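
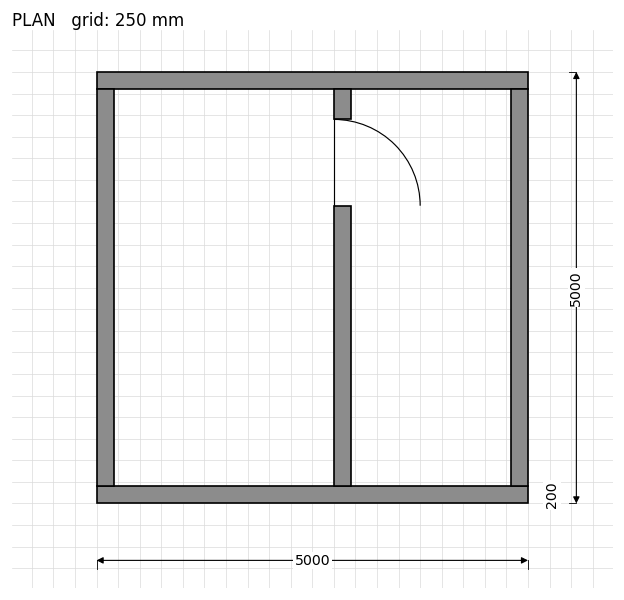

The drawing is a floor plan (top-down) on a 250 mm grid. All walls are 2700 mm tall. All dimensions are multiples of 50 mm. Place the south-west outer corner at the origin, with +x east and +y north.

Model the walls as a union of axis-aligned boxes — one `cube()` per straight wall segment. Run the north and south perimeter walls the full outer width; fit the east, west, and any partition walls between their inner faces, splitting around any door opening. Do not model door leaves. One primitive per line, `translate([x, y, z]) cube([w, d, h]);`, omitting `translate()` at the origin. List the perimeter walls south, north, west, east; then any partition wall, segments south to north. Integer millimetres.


cube([5000, 200, 2700]);
translate([0, 4800, 0]) cube([5000, 200, 2700]);
translate([0, 200, 0]) cube([200, 4600, 2700]);
translate([4800, 200, 0]) cube([200, 4600, 2700]);
translate([2750, 200, 0]) cube([200, 3250, 2700]);
translate([2750, 4450, 0]) cube([200, 350, 2700]);


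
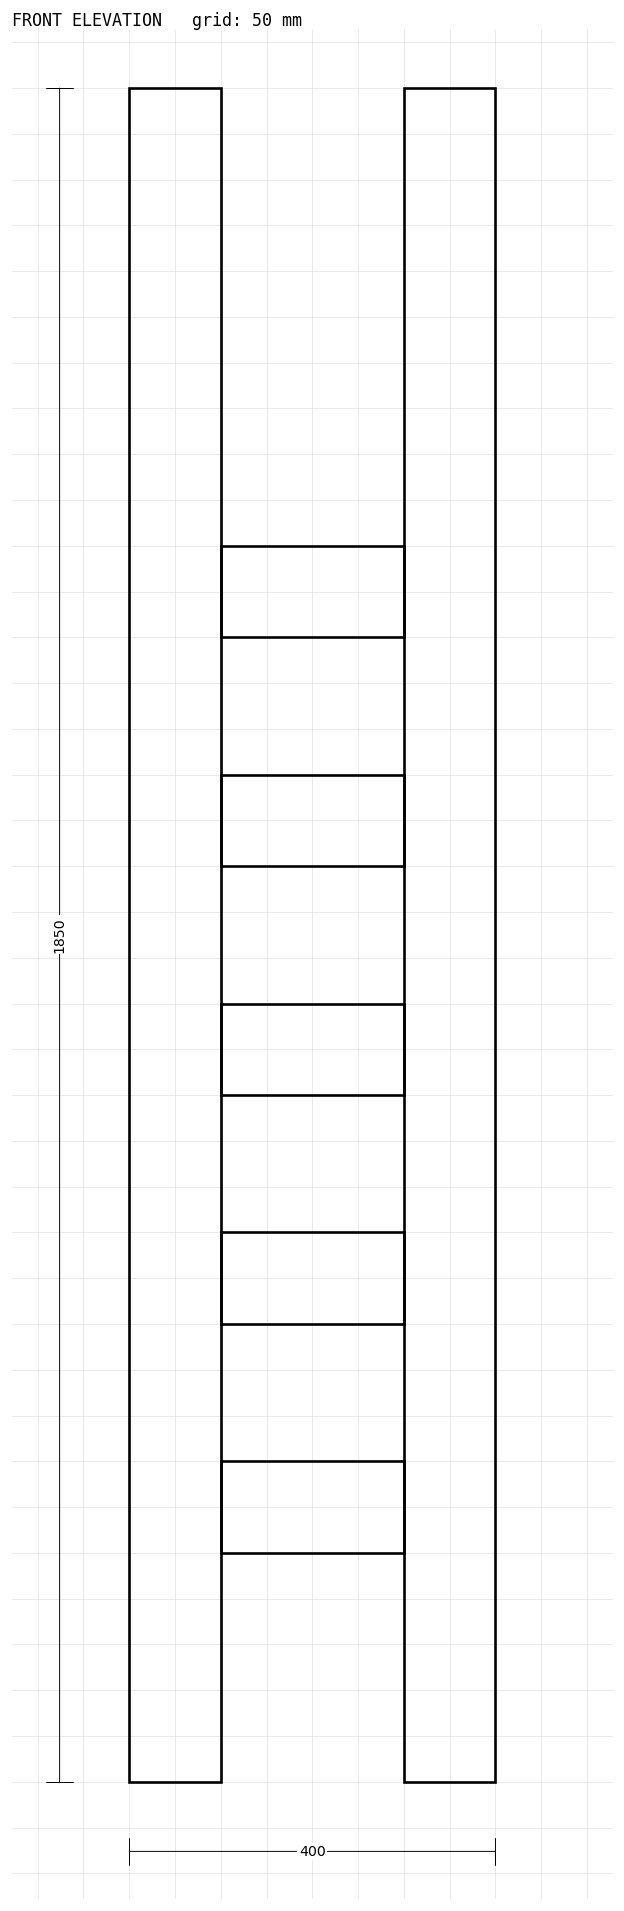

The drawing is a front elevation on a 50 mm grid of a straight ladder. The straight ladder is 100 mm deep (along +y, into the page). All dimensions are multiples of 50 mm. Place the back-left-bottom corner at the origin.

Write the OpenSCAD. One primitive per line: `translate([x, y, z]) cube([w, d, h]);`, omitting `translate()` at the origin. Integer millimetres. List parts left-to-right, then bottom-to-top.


cube([100, 100, 1850]);
translate([100, 0, 250]) cube([200, 100, 100]);
translate([100, 0, 500]) cube([200, 100, 100]);
translate([100, 0, 750]) cube([200, 100, 100]);
translate([100, 0, 1000]) cube([200, 100, 100]);
translate([100, 0, 1250]) cube([200, 100, 100]);
translate([300, 0, 0]) cube([100, 100, 1850]);


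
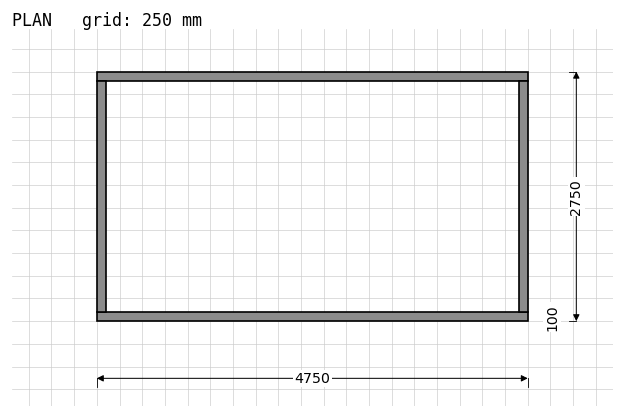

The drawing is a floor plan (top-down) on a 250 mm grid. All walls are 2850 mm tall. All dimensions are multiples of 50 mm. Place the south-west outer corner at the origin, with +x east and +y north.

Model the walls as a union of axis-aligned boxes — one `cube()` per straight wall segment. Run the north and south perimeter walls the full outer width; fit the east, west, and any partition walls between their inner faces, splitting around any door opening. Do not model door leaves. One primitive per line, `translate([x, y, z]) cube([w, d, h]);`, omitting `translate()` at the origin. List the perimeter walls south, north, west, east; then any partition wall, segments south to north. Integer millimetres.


cube([4750, 100, 2850]);
translate([0, 2650, 0]) cube([4750, 100, 2850]);
translate([0, 100, 0]) cube([100, 2550, 2850]);
translate([4650, 100, 0]) cube([100, 2550, 2850]);


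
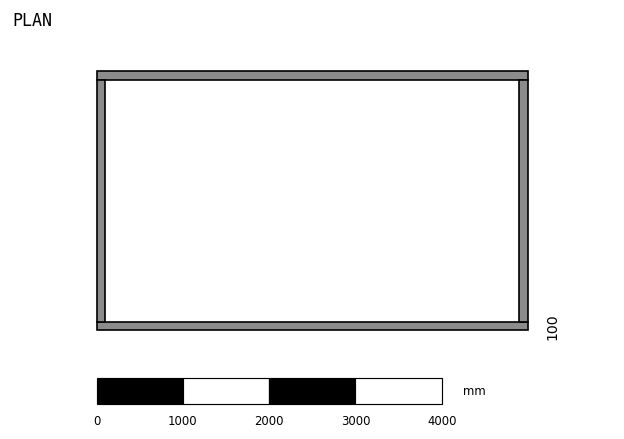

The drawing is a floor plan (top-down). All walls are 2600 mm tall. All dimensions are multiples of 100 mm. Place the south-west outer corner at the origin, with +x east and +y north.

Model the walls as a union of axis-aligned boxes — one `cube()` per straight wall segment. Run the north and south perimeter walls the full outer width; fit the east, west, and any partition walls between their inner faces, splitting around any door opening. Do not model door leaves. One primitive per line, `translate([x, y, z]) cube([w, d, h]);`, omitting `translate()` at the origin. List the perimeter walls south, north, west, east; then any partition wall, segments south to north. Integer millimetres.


cube([5000, 100, 2600]);
translate([0, 2900, 0]) cube([5000, 100, 2600]);
translate([0, 100, 0]) cube([100, 2800, 2600]);
translate([4900, 100, 0]) cube([100, 2800, 2600]);


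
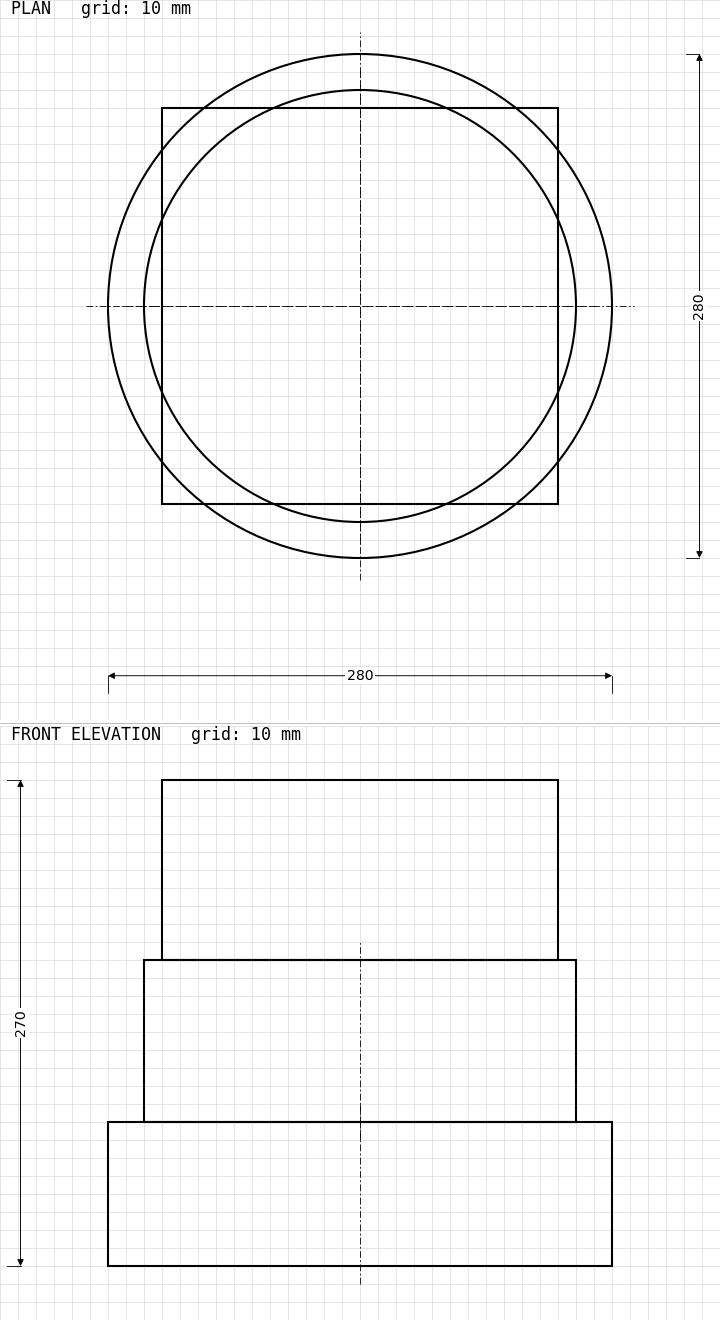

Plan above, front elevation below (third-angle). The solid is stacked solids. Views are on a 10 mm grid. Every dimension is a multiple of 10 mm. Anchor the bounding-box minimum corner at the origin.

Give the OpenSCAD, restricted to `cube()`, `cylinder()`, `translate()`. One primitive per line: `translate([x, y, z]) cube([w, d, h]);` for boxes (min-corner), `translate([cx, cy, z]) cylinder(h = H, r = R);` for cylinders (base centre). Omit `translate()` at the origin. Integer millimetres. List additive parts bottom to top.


translate([140, 140, 0]) cylinder(h = 80, r = 140);
translate([140, 140, 80]) cylinder(h = 90, r = 120);
translate([30, 30, 170]) cube([220, 220, 100]);


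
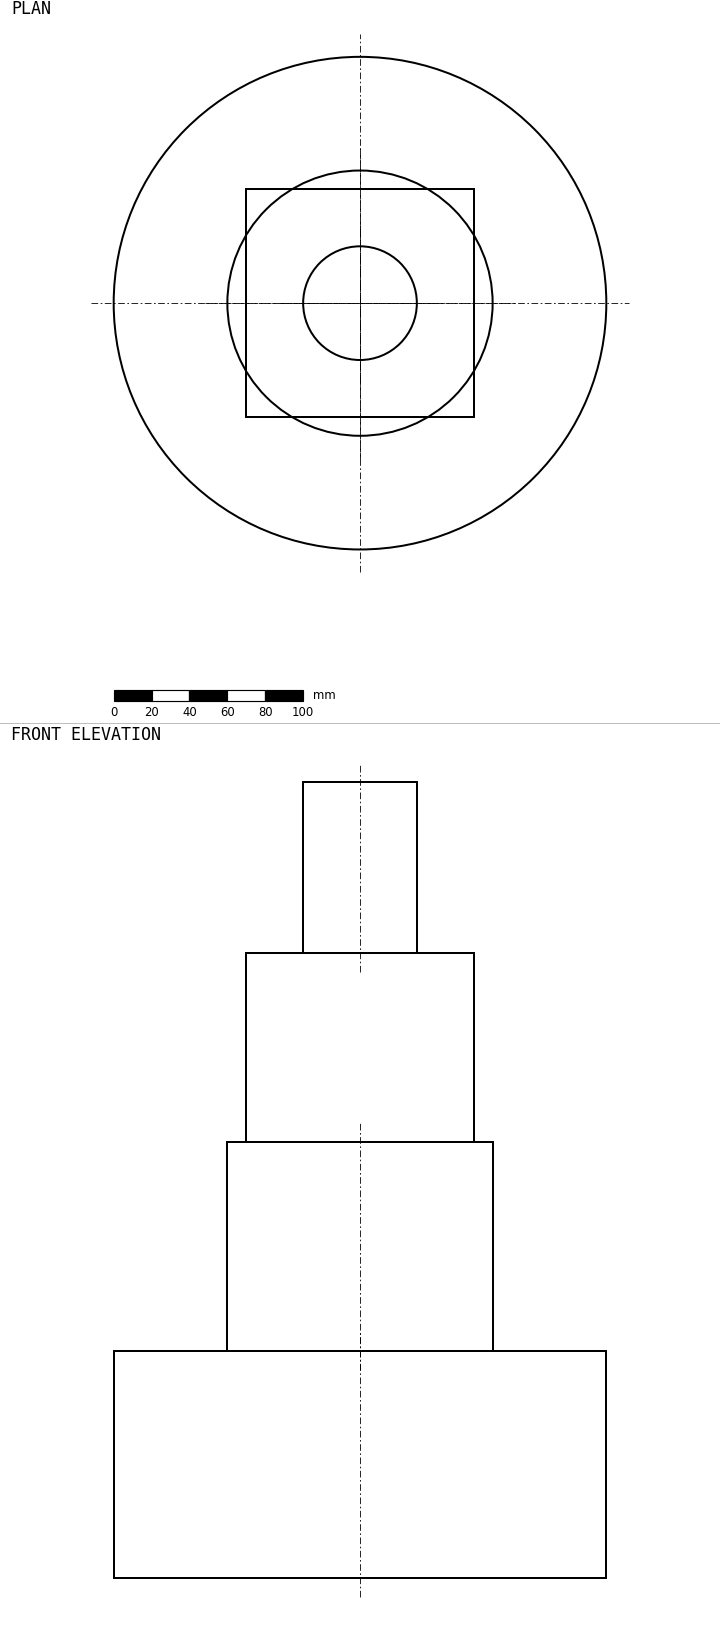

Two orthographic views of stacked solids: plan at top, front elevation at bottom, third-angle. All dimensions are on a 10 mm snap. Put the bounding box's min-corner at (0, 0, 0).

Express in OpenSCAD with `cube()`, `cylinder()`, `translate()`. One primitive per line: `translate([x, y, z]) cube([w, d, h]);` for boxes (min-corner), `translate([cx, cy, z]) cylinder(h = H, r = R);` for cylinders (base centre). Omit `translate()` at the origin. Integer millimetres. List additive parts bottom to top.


translate([130, 130, 0]) cylinder(h = 120, r = 130);
translate([130, 130, 120]) cylinder(h = 110, r = 70);
translate([70, 70, 230]) cube([120, 120, 100]);
translate([130, 130, 330]) cylinder(h = 90, r = 30);


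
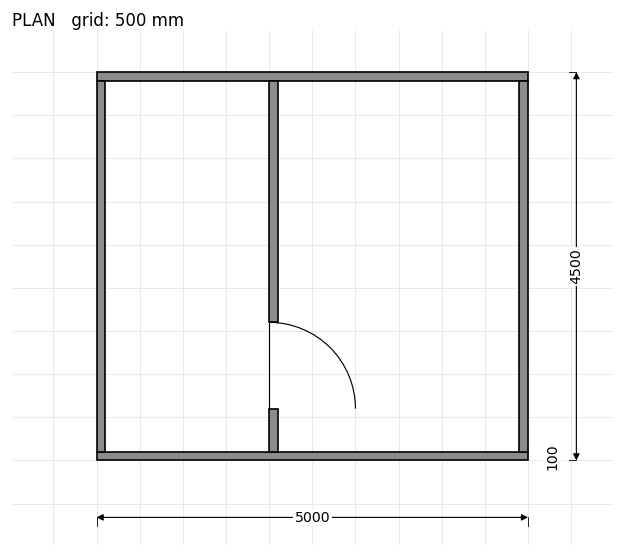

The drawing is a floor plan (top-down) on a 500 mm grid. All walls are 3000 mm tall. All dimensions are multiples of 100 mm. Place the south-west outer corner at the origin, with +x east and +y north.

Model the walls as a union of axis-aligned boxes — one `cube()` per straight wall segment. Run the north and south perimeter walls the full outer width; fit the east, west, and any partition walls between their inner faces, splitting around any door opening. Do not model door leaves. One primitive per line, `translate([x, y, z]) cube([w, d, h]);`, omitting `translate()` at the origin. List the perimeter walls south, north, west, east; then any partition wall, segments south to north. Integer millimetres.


cube([5000, 100, 3000]);
translate([0, 4400, 0]) cube([5000, 100, 3000]);
translate([0, 100, 0]) cube([100, 4300, 3000]);
translate([4900, 100, 0]) cube([100, 4300, 3000]);
translate([2000, 100, 0]) cube([100, 500, 3000]);
translate([2000, 1600, 0]) cube([100, 2800, 3000]);


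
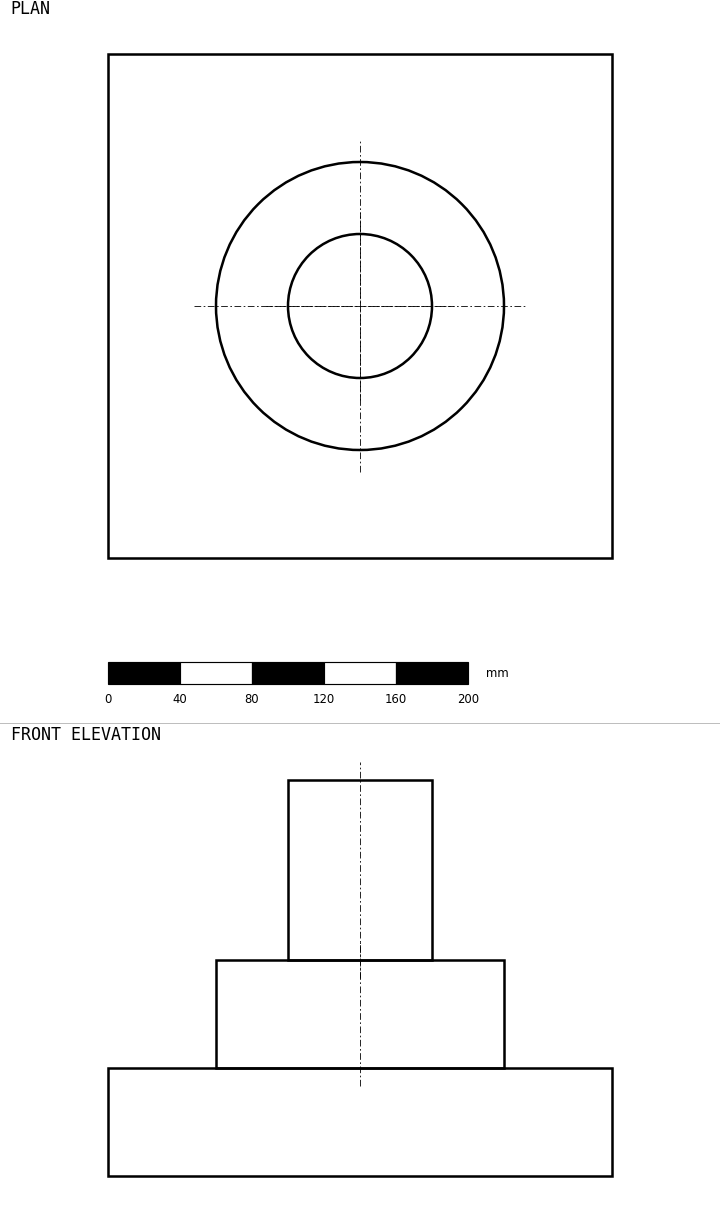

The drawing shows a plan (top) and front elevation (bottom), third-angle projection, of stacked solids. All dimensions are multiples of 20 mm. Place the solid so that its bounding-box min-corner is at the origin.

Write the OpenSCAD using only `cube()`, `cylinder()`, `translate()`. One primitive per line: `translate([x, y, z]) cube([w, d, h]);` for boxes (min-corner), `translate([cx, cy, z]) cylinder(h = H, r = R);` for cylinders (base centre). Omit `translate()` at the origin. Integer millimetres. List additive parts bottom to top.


cube([280, 280, 60]);
translate([140, 140, 60]) cylinder(h = 60, r = 80);
translate([140, 140, 120]) cylinder(h = 100, r = 40);


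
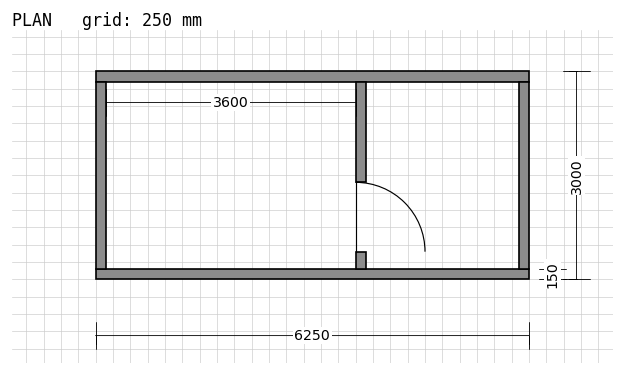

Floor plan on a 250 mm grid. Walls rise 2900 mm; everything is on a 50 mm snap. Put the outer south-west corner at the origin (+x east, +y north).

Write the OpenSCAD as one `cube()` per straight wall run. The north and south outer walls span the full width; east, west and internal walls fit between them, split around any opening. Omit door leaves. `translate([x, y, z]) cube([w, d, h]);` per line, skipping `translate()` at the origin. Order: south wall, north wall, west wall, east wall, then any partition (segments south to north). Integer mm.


cube([6250, 150, 2900]);
translate([0, 2850, 0]) cube([6250, 150, 2900]);
translate([0, 150, 0]) cube([150, 2700, 2900]);
translate([6100, 150, 0]) cube([150, 2700, 2900]);
translate([3750, 150, 0]) cube([150, 250, 2900]);
translate([3750, 1400, 0]) cube([150, 1450, 2900]);


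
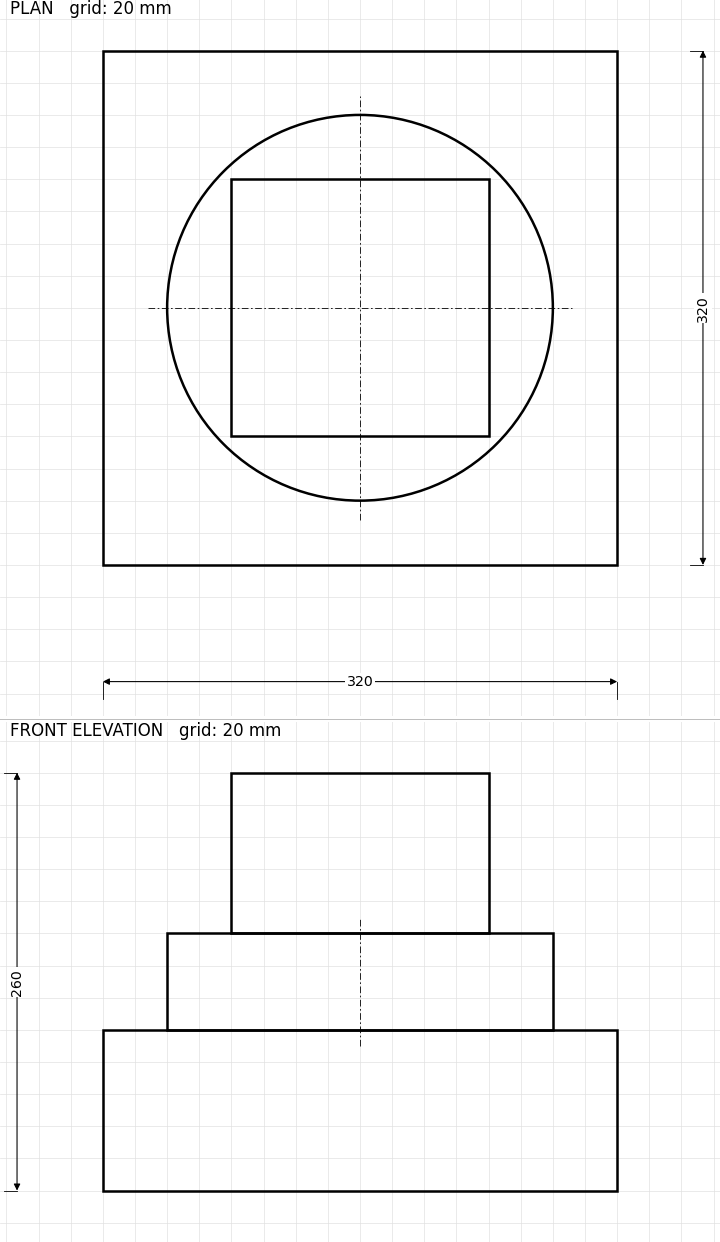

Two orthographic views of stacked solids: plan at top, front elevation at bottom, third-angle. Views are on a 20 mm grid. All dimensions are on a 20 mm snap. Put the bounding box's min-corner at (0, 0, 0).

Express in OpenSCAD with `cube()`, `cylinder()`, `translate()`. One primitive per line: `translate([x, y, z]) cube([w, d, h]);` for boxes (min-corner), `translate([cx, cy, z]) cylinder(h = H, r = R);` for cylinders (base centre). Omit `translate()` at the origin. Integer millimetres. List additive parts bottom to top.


cube([320, 320, 100]);
translate([160, 160, 100]) cylinder(h = 60, r = 120);
translate([80, 80, 160]) cube([160, 160, 100]);


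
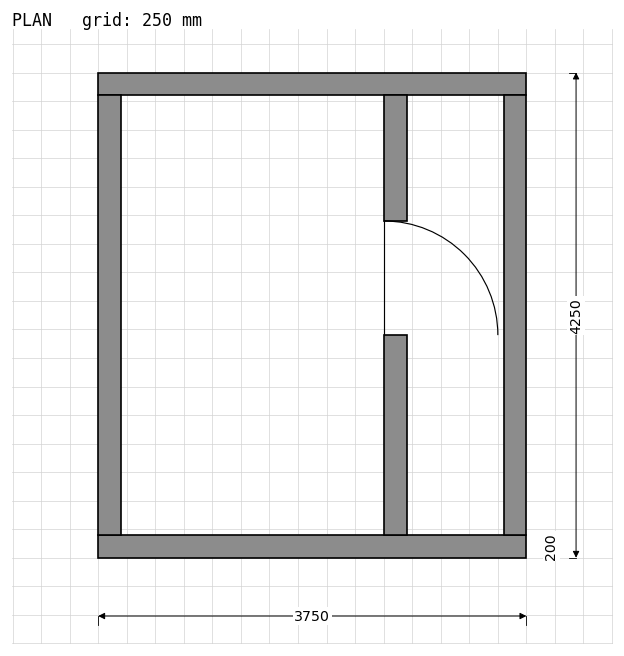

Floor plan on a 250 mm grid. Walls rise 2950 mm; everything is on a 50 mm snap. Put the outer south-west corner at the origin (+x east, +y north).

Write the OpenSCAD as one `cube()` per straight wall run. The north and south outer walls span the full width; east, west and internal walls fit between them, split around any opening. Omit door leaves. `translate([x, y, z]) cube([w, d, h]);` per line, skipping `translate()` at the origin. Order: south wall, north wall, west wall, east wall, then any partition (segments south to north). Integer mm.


cube([3750, 200, 2950]);
translate([0, 4050, 0]) cube([3750, 200, 2950]);
translate([0, 200, 0]) cube([200, 3850, 2950]);
translate([3550, 200, 0]) cube([200, 3850, 2950]);
translate([2500, 200, 0]) cube([200, 1750, 2950]);
translate([2500, 2950, 0]) cube([200, 1100, 2950]);


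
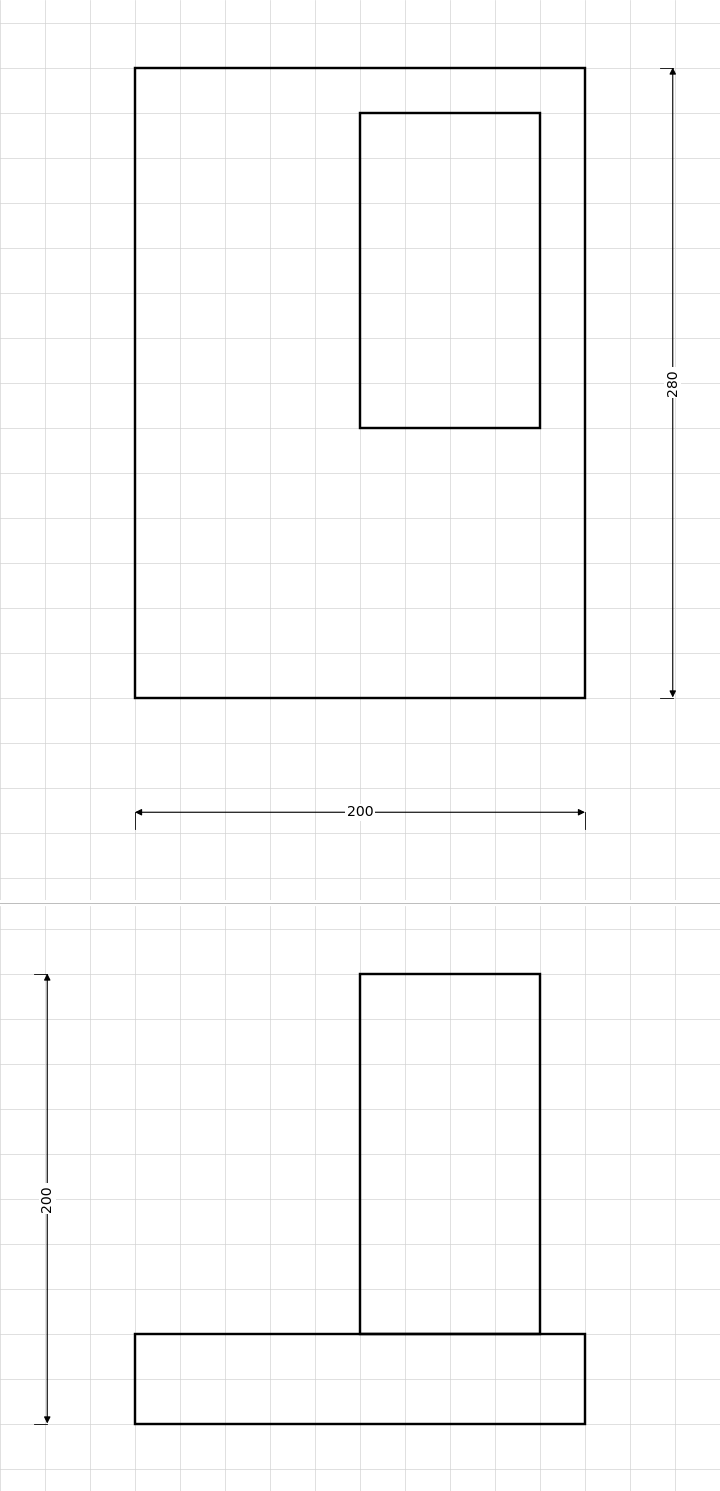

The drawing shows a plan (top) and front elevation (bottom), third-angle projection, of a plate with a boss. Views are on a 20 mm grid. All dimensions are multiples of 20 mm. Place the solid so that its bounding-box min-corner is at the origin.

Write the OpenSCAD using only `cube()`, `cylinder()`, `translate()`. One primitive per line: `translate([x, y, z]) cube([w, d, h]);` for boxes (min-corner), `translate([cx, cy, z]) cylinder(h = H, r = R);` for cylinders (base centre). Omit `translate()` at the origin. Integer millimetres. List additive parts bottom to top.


cube([200, 280, 40]);
translate([100, 120, 40]) cube([80, 140, 160]);


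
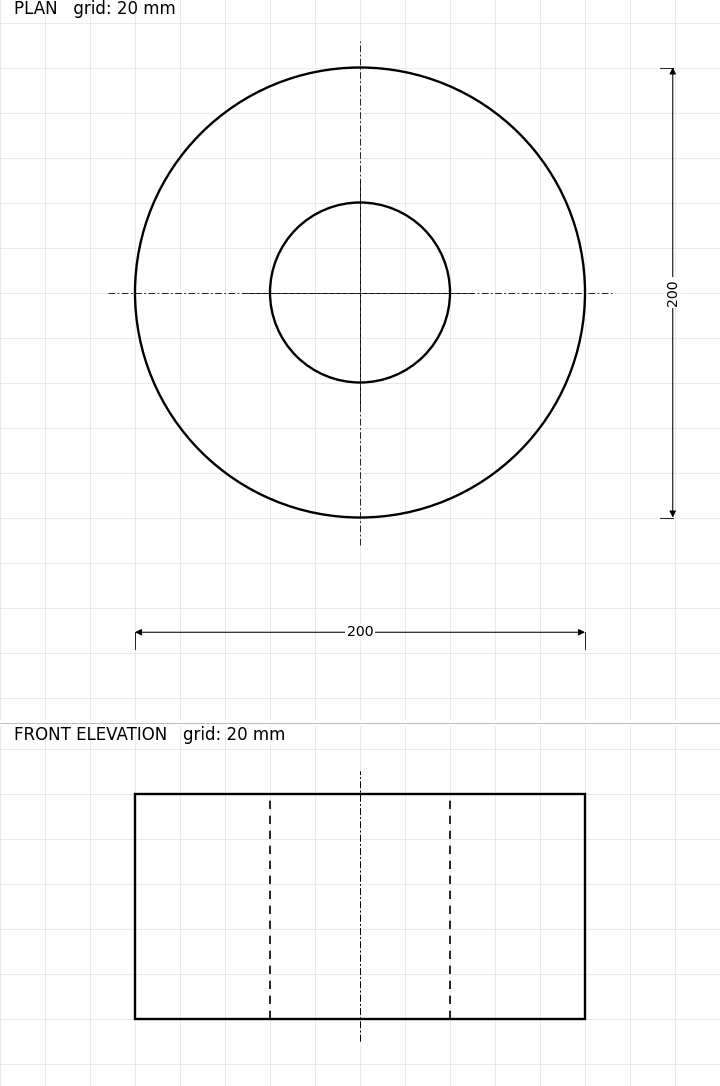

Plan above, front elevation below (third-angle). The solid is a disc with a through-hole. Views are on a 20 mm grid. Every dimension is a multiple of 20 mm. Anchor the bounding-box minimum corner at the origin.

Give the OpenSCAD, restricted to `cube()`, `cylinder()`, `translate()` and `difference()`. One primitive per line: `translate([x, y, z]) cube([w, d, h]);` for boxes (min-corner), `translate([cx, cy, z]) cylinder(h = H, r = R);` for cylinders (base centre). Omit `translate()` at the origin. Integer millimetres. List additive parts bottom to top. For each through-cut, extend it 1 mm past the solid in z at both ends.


difference() {
  translate([100, 100, 0]) cylinder(h = 100, r = 100);
  translate([100, 100, -1]) cylinder(h = 102, r = 40);
}


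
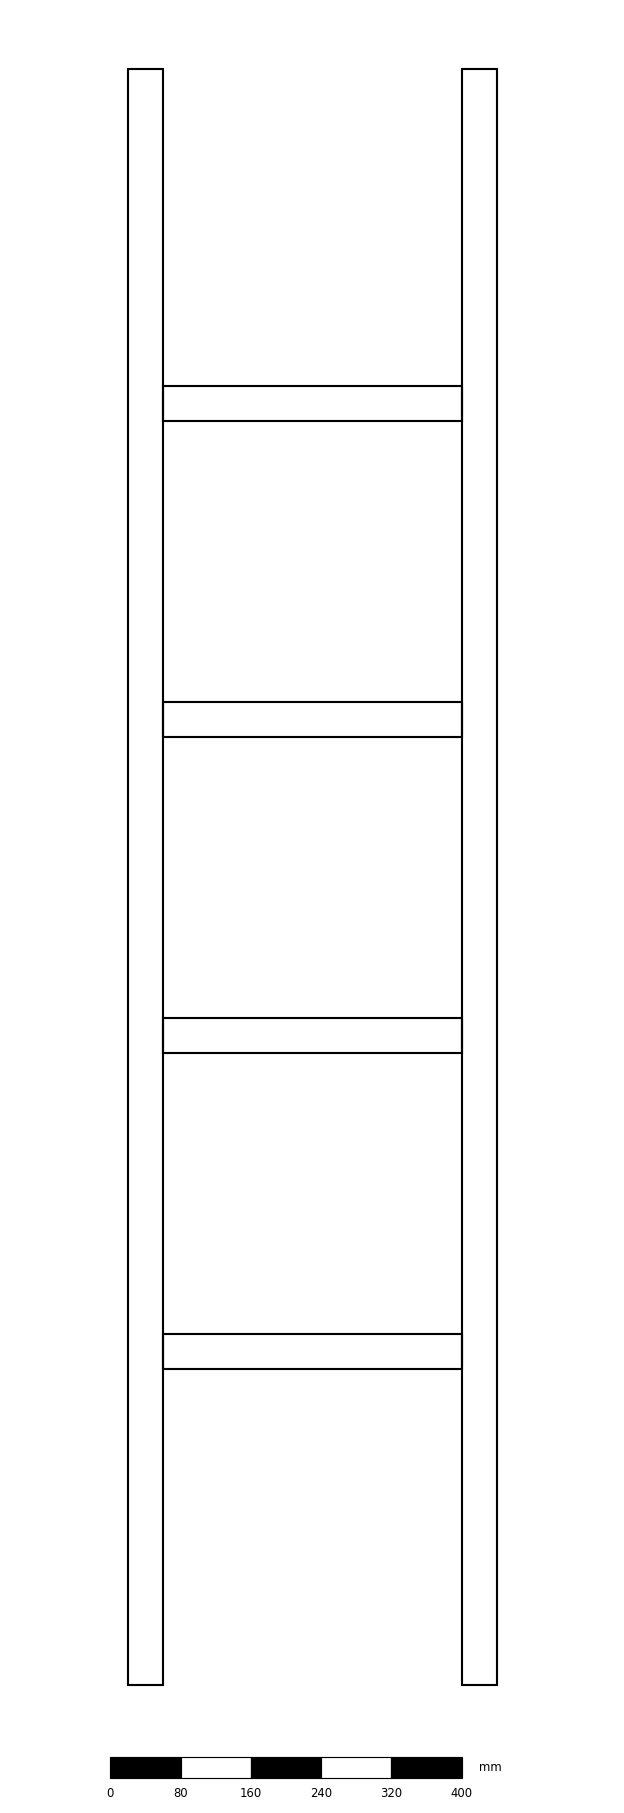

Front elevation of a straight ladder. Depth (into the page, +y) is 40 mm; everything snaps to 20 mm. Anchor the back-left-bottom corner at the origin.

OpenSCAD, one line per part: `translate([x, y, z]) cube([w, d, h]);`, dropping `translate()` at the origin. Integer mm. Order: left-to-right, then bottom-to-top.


cube([40, 40, 1840]);
translate([40, 0, 360]) cube([340, 40, 40]);
translate([40, 0, 720]) cube([340, 40, 40]);
translate([40, 0, 1080]) cube([340, 40, 40]);
translate([40, 0, 1440]) cube([340, 40, 40]);
translate([380, 0, 0]) cube([40, 40, 1840]);


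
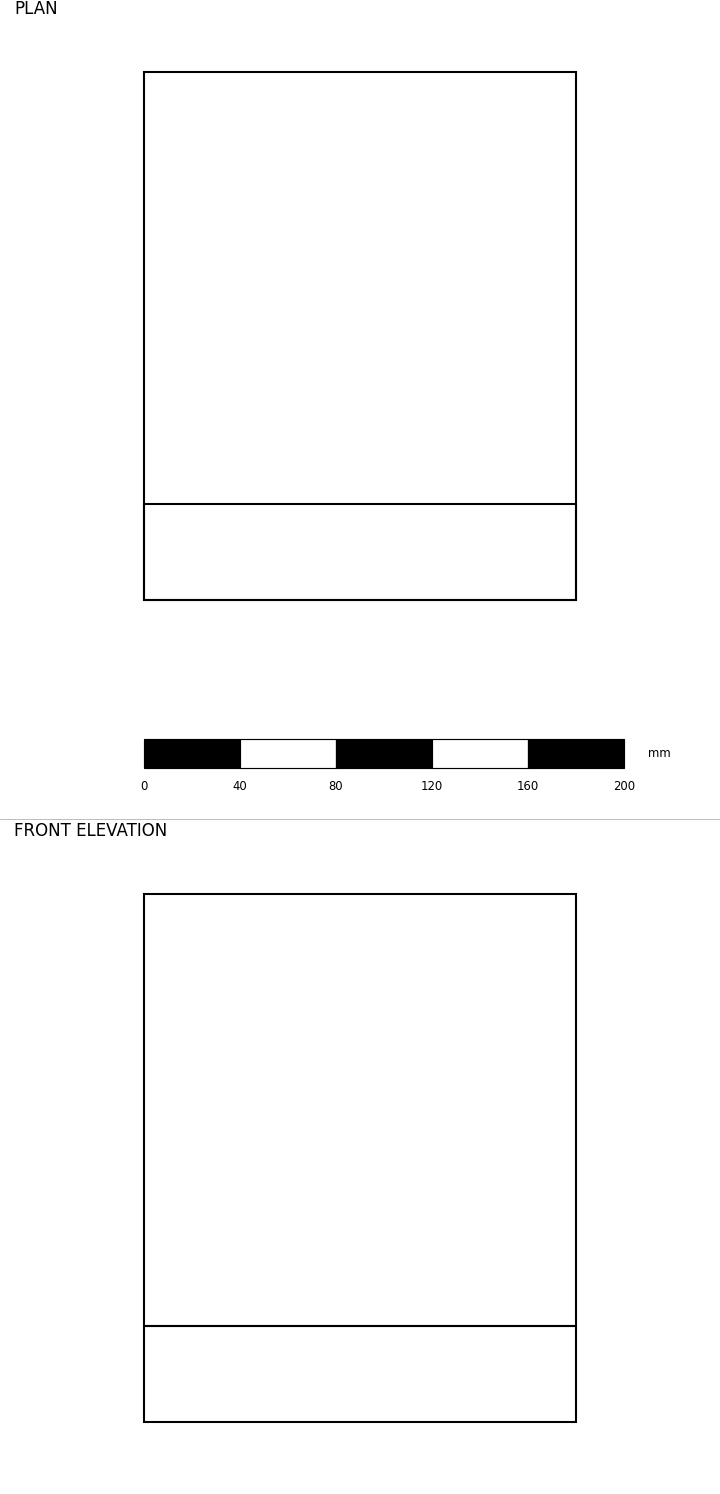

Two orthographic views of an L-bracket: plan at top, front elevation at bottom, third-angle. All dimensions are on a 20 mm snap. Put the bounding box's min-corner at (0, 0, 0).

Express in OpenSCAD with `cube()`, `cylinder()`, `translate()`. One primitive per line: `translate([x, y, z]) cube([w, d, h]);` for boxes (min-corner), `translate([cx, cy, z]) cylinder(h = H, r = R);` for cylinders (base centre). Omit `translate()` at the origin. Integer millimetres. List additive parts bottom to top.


cube([180, 220, 40]);
translate([0, 0, 40]) cube([180, 40, 180]);


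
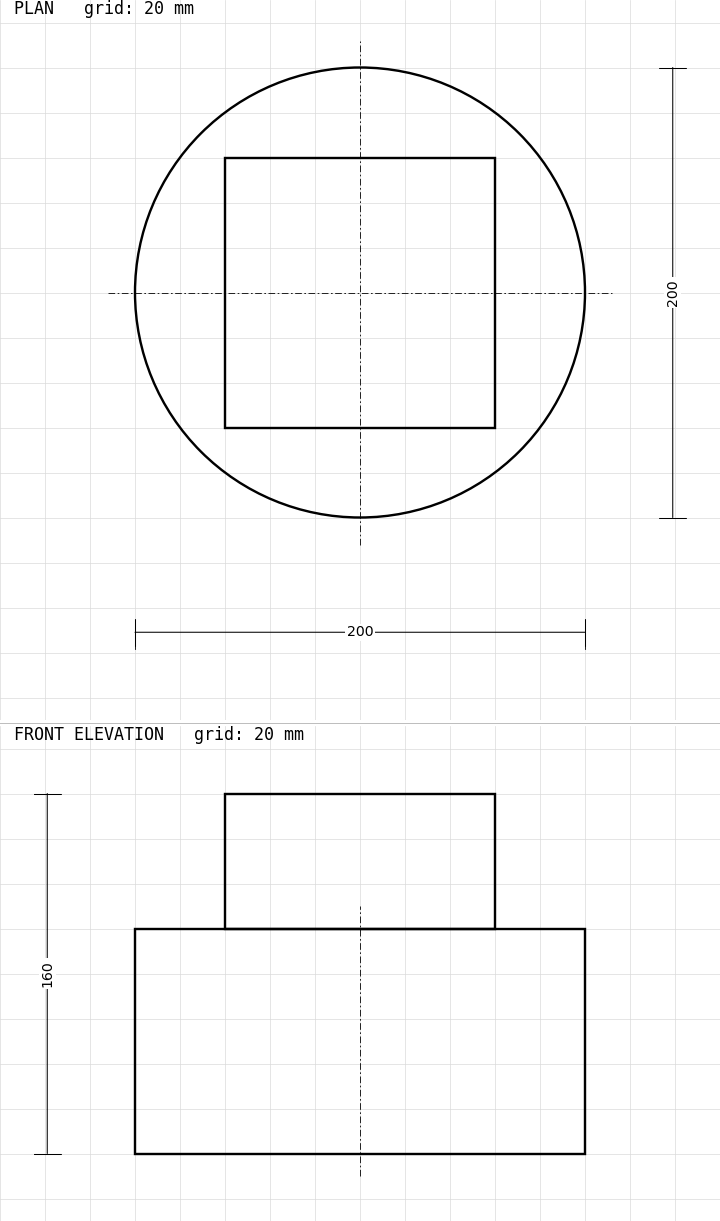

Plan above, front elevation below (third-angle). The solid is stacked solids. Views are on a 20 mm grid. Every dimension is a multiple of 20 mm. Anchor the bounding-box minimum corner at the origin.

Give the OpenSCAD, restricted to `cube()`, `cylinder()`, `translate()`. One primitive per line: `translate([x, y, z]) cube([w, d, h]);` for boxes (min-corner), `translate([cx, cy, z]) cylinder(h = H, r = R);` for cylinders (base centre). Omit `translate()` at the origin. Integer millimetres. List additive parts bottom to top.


translate([100, 100, 0]) cylinder(h = 100, r = 100);
translate([40, 40, 100]) cube([120, 120, 60]);


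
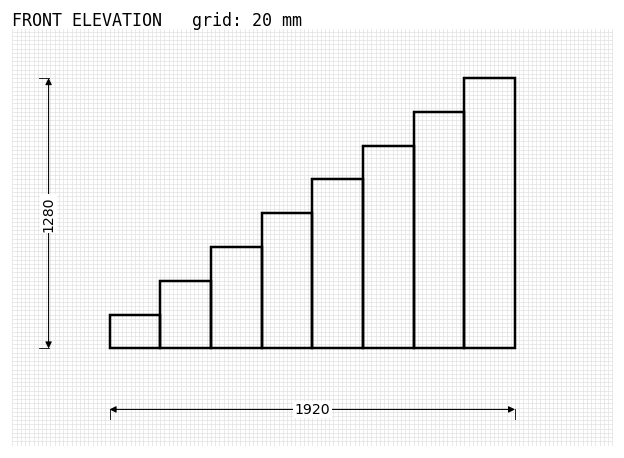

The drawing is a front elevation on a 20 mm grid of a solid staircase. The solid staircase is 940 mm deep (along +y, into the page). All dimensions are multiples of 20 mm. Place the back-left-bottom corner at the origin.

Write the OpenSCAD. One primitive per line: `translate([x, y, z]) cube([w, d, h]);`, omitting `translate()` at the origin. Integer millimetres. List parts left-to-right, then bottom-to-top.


cube([240, 940, 160]);
translate([240, 0, 0]) cube([240, 940, 320]);
translate([480, 0, 0]) cube([240, 940, 480]);
translate([720, 0, 0]) cube([240, 940, 640]);
translate([960, 0, 0]) cube([240, 940, 800]);
translate([1200, 0, 0]) cube([240, 940, 960]);
translate([1440, 0, 0]) cube([240, 940, 1120]);
translate([1680, 0, 0]) cube([240, 940, 1280]);


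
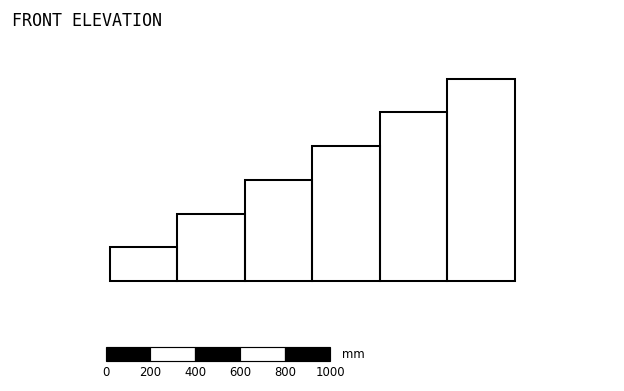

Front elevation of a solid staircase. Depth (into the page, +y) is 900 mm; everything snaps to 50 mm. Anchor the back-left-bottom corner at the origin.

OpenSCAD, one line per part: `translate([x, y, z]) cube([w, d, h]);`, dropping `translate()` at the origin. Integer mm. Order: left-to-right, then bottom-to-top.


cube([300, 900, 150]);
translate([300, 0, 0]) cube([300, 900, 300]);
translate([600, 0, 0]) cube([300, 900, 450]);
translate([900, 0, 0]) cube([300, 900, 600]);
translate([1200, 0, 0]) cube([300, 900, 750]);
translate([1500, 0, 0]) cube([300, 900, 900]);


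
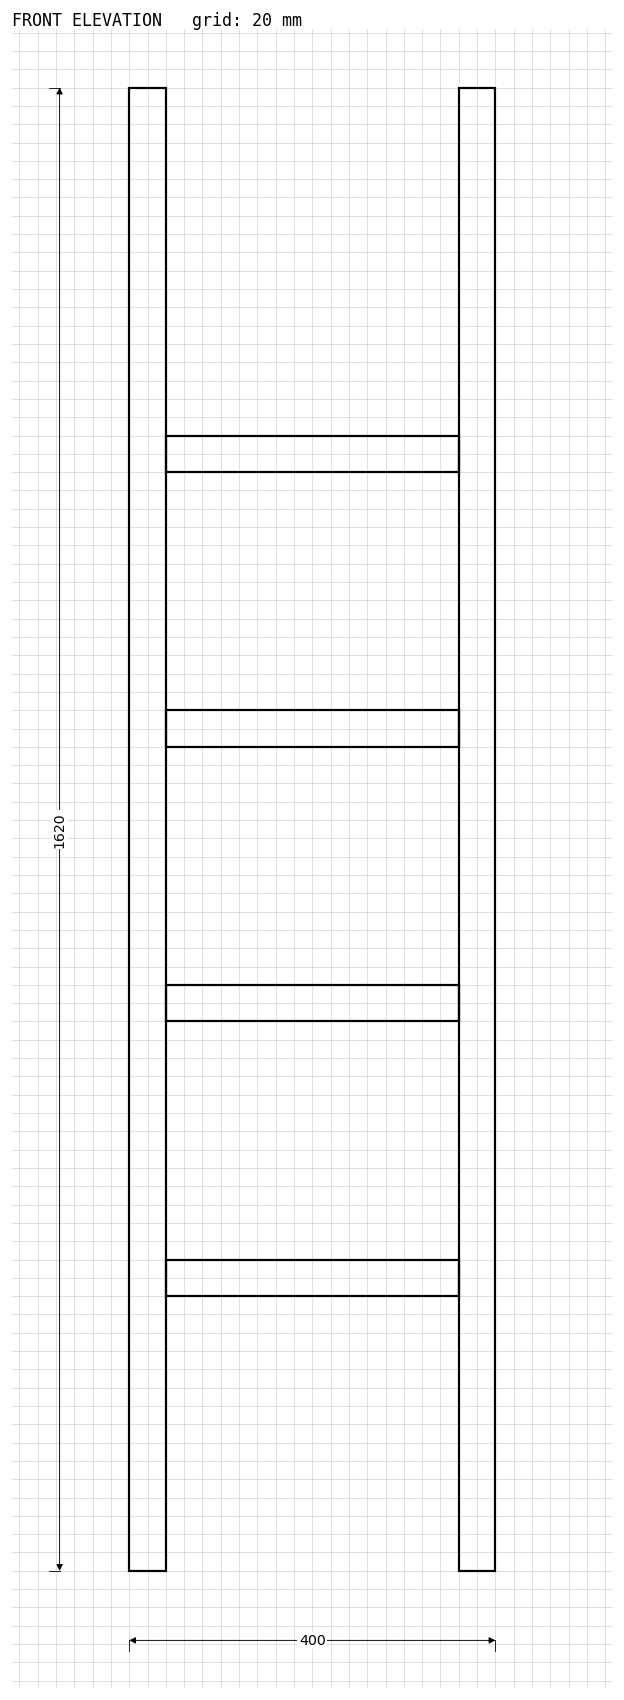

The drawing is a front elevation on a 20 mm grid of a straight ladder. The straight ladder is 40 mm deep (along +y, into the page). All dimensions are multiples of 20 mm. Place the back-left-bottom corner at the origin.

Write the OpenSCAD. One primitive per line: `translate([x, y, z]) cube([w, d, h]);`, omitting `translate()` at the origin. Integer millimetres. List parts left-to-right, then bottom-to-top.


cube([40, 40, 1620]);
translate([40, 0, 300]) cube([320, 40, 40]);
translate([40, 0, 600]) cube([320, 40, 40]);
translate([40, 0, 900]) cube([320, 40, 40]);
translate([40, 0, 1200]) cube([320, 40, 40]);
translate([360, 0, 0]) cube([40, 40, 1620]);


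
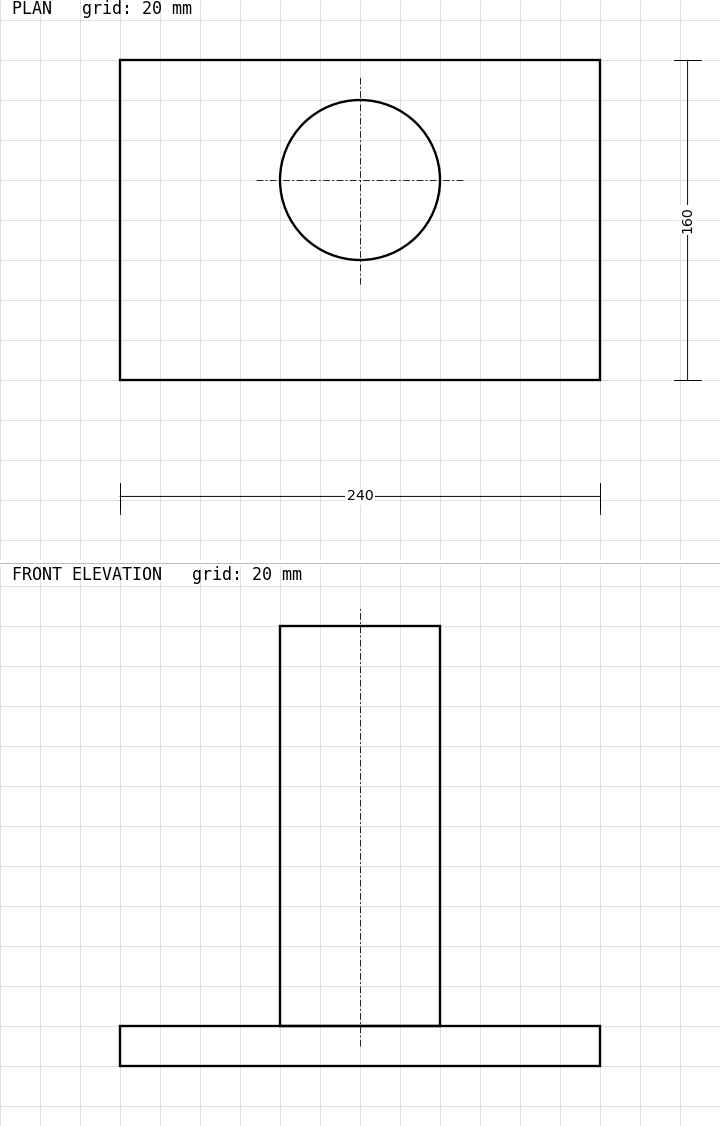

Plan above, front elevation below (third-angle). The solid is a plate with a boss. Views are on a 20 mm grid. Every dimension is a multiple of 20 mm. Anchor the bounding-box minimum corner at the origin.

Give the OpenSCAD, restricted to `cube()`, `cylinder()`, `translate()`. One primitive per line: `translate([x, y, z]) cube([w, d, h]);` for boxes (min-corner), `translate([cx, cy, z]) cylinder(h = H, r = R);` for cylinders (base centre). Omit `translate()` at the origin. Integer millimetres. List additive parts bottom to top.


cube([240, 160, 20]);
translate([120, 100, 20]) cylinder(h = 200, r = 40);


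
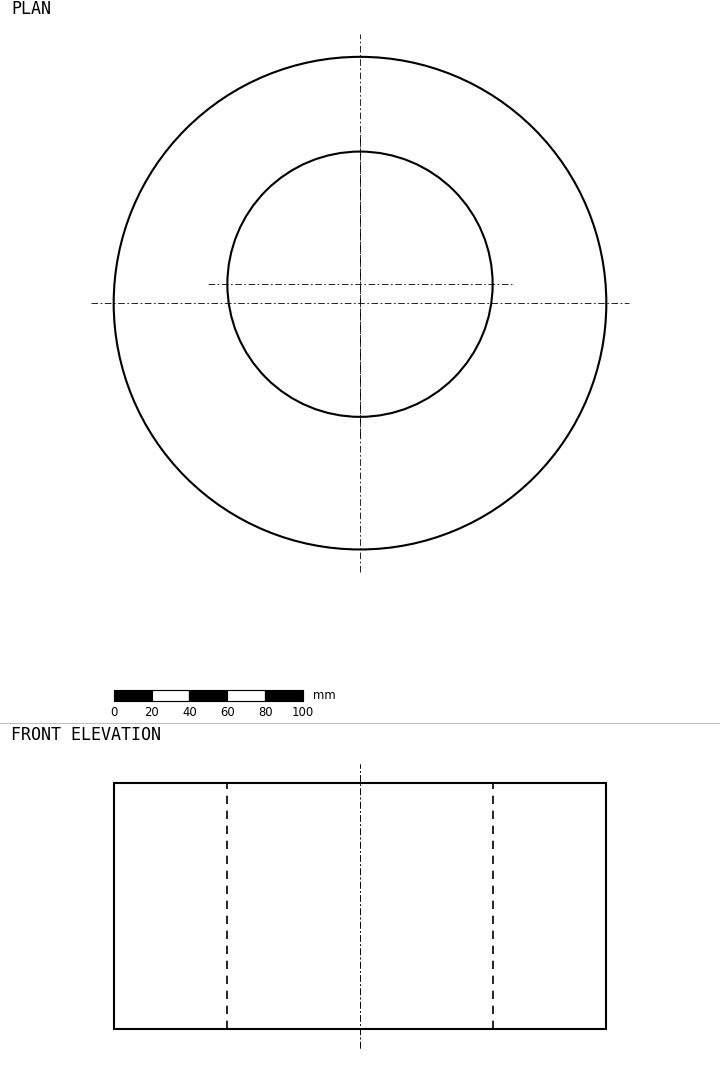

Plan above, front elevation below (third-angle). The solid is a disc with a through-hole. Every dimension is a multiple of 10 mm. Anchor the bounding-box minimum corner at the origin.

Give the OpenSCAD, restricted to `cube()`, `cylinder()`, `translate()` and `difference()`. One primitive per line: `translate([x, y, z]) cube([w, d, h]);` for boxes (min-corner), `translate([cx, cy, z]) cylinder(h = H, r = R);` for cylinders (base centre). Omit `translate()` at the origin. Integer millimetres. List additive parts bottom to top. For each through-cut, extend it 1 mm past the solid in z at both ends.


difference() {
  translate([130, 130, 0]) cylinder(h = 130, r = 130);
  translate([130, 140, -1]) cylinder(h = 132, r = 70);
}


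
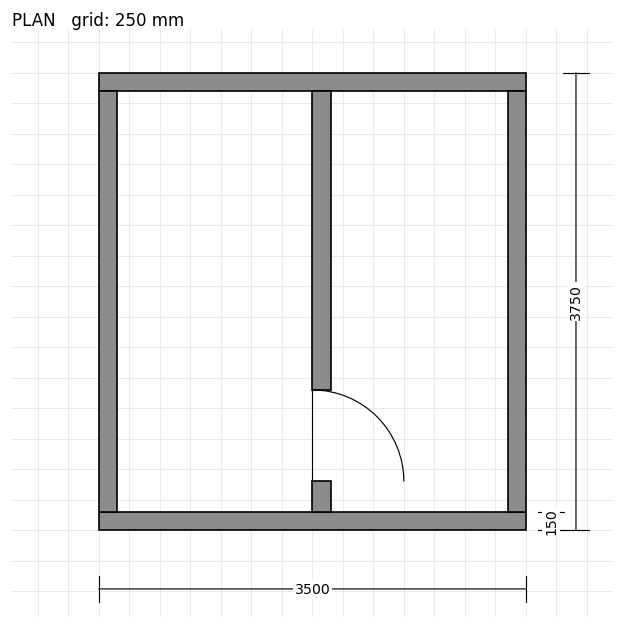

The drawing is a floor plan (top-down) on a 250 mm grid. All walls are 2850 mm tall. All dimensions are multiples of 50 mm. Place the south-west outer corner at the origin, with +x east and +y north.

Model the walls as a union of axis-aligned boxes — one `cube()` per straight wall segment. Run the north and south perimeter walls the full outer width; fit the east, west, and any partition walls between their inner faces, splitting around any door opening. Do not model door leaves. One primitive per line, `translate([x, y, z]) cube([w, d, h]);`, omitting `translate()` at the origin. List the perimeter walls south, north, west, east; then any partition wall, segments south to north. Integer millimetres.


cube([3500, 150, 2850]);
translate([0, 3600, 0]) cube([3500, 150, 2850]);
translate([0, 150, 0]) cube([150, 3450, 2850]);
translate([3350, 150, 0]) cube([150, 3450, 2850]);
translate([1750, 150, 0]) cube([150, 250, 2850]);
translate([1750, 1150, 0]) cube([150, 2450, 2850]);


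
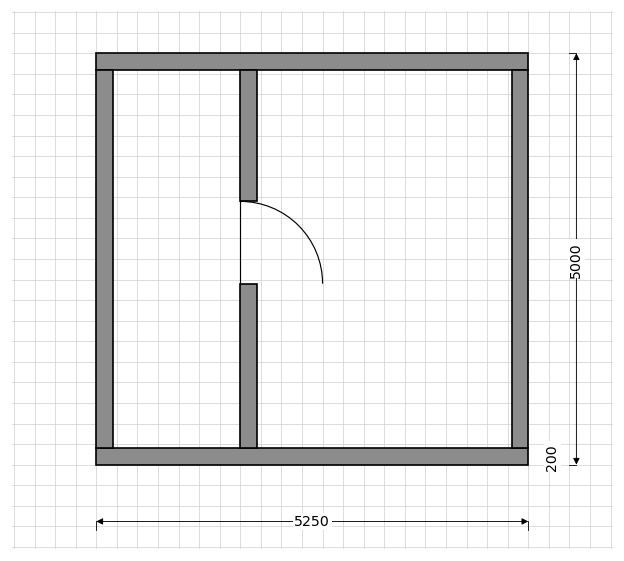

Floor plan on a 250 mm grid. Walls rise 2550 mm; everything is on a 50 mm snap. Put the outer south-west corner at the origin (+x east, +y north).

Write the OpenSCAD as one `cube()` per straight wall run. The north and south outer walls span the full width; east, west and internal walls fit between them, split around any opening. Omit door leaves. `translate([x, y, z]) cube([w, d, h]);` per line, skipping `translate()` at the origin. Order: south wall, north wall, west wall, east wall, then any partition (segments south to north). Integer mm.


cube([5250, 200, 2550]);
translate([0, 4800, 0]) cube([5250, 200, 2550]);
translate([0, 200, 0]) cube([200, 4600, 2550]);
translate([5050, 200, 0]) cube([200, 4600, 2550]);
translate([1750, 200, 0]) cube([200, 2000, 2550]);
translate([1750, 3200, 0]) cube([200, 1600, 2550]);


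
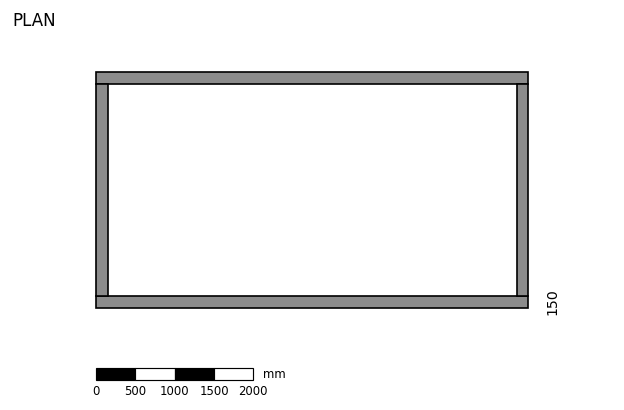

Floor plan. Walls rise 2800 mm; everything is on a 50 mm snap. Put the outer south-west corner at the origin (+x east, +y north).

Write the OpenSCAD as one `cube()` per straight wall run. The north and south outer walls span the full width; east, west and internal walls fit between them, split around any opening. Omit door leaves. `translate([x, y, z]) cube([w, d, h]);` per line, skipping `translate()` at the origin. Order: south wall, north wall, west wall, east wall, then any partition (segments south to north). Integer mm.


cube([5500, 150, 2800]);
translate([0, 2850, 0]) cube([5500, 150, 2800]);
translate([0, 150, 0]) cube([150, 2700, 2800]);
translate([5350, 150, 0]) cube([150, 2700, 2800]);


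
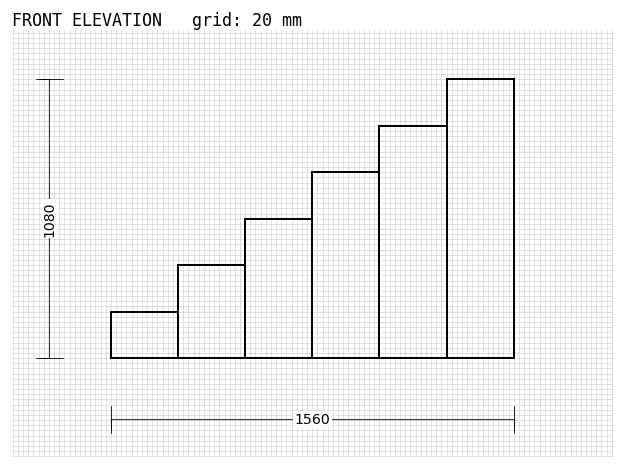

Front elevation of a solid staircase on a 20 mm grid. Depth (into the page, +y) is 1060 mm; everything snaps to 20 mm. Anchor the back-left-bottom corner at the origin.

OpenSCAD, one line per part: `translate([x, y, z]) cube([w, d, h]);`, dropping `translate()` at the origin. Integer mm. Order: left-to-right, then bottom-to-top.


cube([260, 1060, 180]);
translate([260, 0, 0]) cube([260, 1060, 360]);
translate([520, 0, 0]) cube([260, 1060, 540]);
translate([780, 0, 0]) cube([260, 1060, 720]);
translate([1040, 0, 0]) cube([260, 1060, 900]);
translate([1300, 0, 0]) cube([260, 1060, 1080]);


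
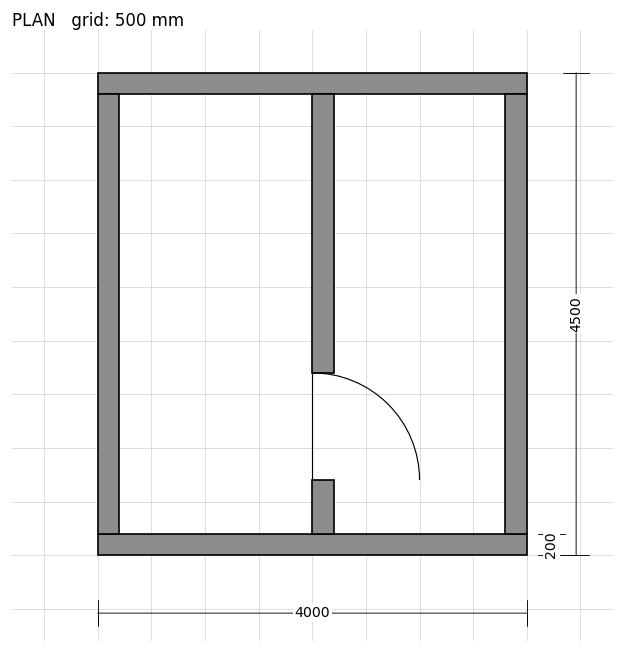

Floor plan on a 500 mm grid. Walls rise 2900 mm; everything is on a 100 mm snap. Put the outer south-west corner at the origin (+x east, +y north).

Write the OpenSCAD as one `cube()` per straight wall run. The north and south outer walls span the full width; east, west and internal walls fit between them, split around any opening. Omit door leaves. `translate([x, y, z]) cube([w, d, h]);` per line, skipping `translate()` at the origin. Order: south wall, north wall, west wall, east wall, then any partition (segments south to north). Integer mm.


cube([4000, 200, 2900]);
translate([0, 4300, 0]) cube([4000, 200, 2900]);
translate([0, 200, 0]) cube([200, 4100, 2900]);
translate([3800, 200, 0]) cube([200, 4100, 2900]);
translate([2000, 200, 0]) cube([200, 500, 2900]);
translate([2000, 1700, 0]) cube([200, 2600, 2900]);


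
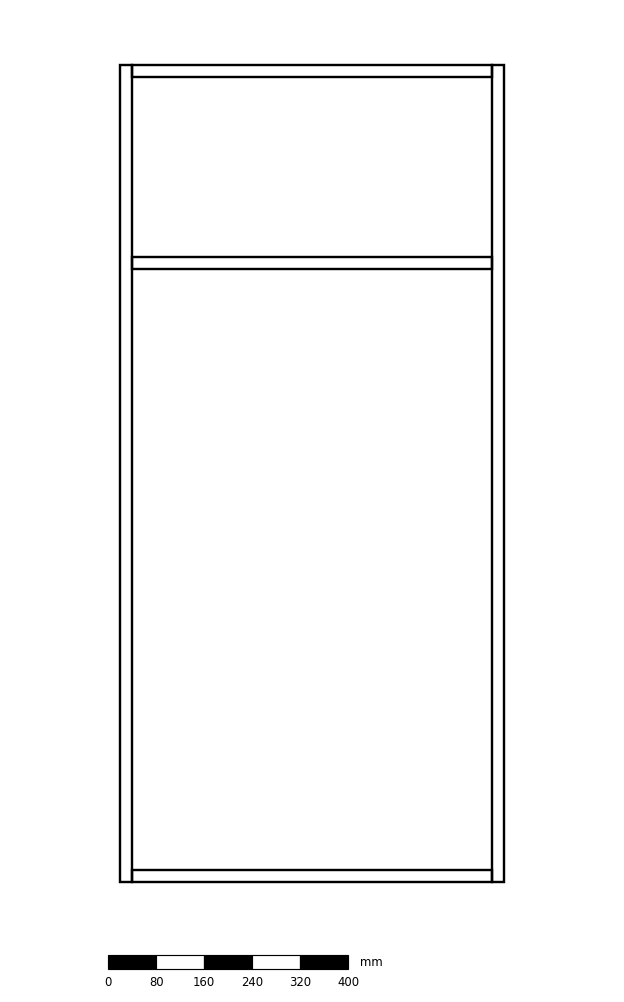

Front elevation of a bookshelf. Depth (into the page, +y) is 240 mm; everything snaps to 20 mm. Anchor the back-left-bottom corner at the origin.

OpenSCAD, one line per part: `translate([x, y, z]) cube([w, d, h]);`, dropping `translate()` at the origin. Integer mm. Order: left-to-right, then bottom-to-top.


cube([20, 240, 1360]);
translate([20, 0, 0]) cube([600, 240, 20]);
translate([20, 0, 1020]) cube([600, 240, 20]);
translate([20, 0, 1340]) cube([600, 240, 20]);
translate([620, 0, 0]) cube([20, 240, 1360]);


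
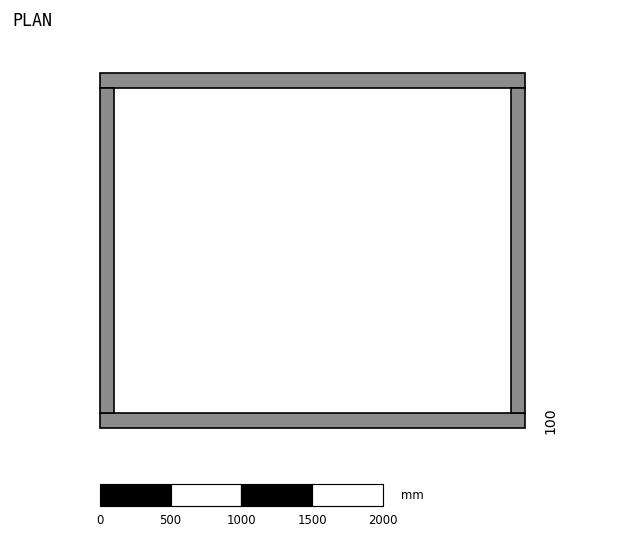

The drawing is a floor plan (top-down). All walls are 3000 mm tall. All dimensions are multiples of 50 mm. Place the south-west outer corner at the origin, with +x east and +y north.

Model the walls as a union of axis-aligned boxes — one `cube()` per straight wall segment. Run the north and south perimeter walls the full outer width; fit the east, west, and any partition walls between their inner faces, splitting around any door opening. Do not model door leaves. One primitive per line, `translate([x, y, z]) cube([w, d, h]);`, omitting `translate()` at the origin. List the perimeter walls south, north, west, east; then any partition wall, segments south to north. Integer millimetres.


cube([3000, 100, 3000]);
translate([0, 2400, 0]) cube([3000, 100, 3000]);
translate([0, 100, 0]) cube([100, 2300, 3000]);
translate([2900, 100, 0]) cube([100, 2300, 3000]);


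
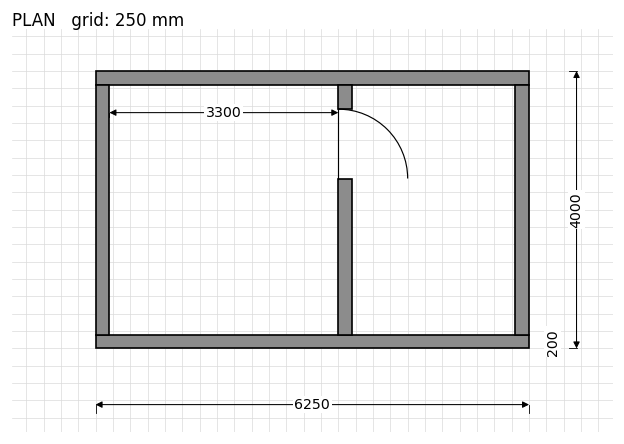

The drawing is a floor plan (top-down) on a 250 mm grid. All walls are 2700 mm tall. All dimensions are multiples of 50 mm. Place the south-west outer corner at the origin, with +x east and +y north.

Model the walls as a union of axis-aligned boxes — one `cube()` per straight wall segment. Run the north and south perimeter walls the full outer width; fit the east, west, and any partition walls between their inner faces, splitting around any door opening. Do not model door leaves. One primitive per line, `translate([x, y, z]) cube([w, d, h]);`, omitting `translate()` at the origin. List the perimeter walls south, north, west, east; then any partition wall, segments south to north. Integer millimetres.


cube([6250, 200, 2700]);
translate([0, 3800, 0]) cube([6250, 200, 2700]);
translate([0, 200, 0]) cube([200, 3600, 2700]);
translate([6050, 200, 0]) cube([200, 3600, 2700]);
translate([3500, 200, 0]) cube([200, 2250, 2700]);
translate([3500, 3450, 0]) cube([200, 350, 2700]);


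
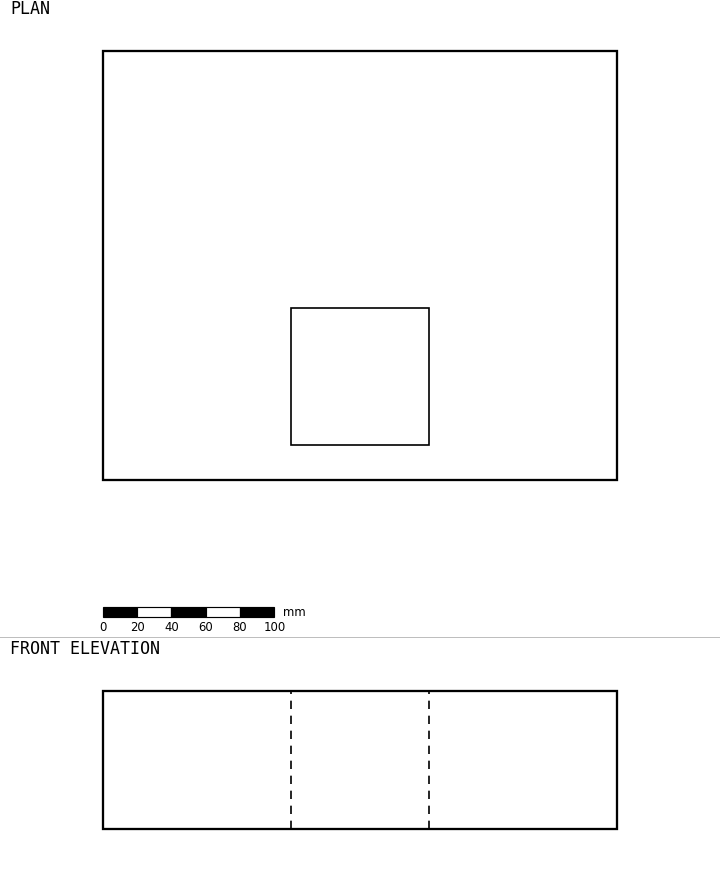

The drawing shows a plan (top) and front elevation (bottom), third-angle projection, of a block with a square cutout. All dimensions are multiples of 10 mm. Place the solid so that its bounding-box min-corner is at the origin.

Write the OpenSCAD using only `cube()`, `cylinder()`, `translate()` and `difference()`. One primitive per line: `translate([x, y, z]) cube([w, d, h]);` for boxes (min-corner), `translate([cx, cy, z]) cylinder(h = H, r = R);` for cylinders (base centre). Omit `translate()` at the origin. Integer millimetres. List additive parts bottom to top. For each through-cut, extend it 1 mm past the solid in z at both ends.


difference() {
  cube([300, 250, 80]);
  translate([110, 20, -1]) cube([80, 80, 82]);
}


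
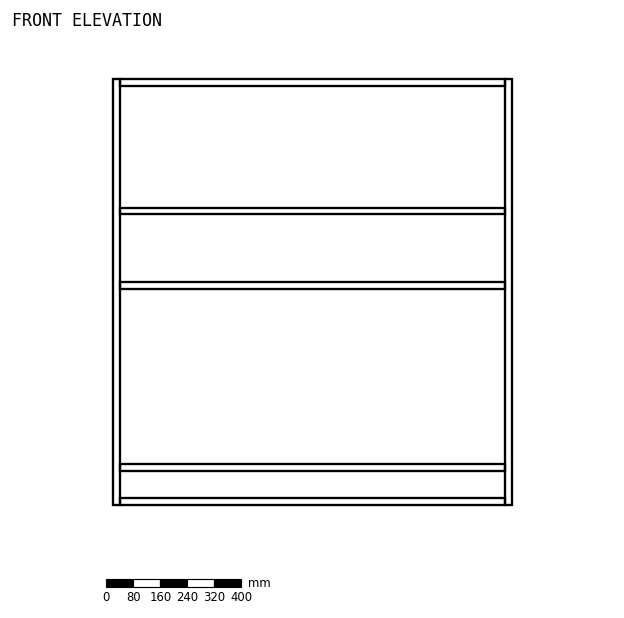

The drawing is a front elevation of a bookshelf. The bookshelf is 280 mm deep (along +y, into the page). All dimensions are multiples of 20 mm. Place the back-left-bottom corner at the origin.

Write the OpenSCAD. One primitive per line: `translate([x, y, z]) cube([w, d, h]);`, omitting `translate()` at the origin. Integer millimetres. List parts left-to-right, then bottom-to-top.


cube([20, 280, 1260]);
translate([20, 0, 0]) cube([1140, 280, 20]);
translate([20, 0, 100]) cube([1140, 280, 20]);
translate([20, 0, 640]) cube([1140, 280, 20]);
translate([20, 0, 860]) cube([1140, 280, 20]);
translate([20, 0, 1240]) cube([1140, 280, 20]);
translate([1160, 0, 0]) cube([20, 280, 1260]);


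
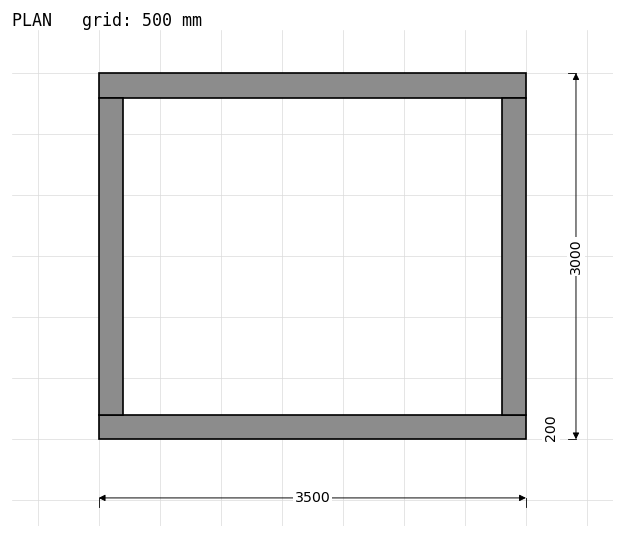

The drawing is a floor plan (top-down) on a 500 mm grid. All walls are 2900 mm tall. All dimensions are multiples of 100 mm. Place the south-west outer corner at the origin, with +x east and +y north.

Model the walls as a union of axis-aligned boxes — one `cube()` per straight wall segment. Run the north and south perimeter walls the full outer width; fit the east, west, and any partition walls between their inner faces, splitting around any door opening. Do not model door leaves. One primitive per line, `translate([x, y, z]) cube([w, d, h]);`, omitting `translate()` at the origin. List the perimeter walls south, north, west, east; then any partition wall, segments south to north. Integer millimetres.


cube([3500, 200, 2900]);
translate([0, 2800, 0]) cube([3500, 200, 2900]);
translate([0, 200, 0]) cube([200, 2600, 2900]);
translate([3300, 200, 0]) cube([200, 2600, 2900]);


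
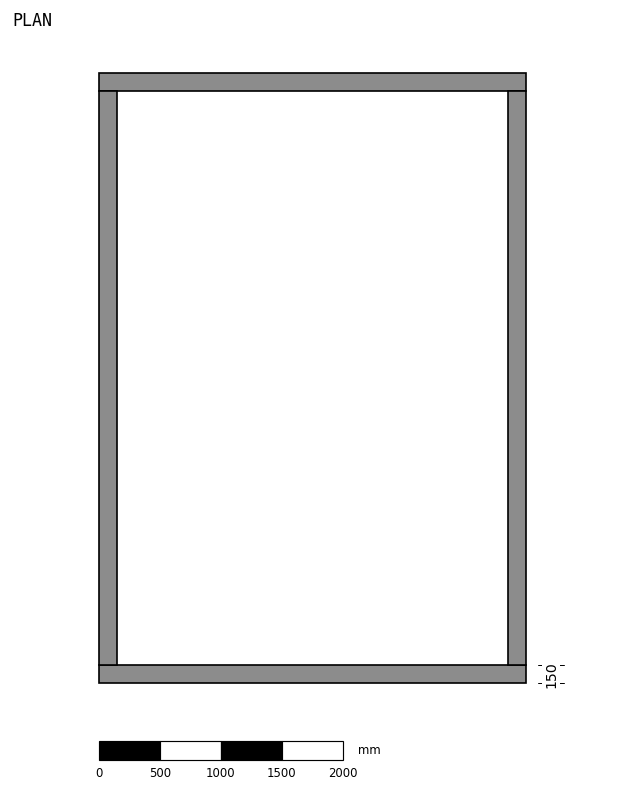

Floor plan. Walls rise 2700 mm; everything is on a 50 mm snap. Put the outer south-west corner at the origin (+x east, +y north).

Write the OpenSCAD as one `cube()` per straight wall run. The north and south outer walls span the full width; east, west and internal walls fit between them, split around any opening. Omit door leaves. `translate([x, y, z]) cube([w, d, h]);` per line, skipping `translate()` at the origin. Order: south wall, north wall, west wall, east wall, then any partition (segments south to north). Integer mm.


cube([3500, 150, 2700]);
translate([0, 4850, 0]) cube([3500, 150, 2700]);
translate([0, 150, 0]) cube([150, 4700, 2700]);
translate([3350, 150, 0]) cube([150, 4700, 2700]);


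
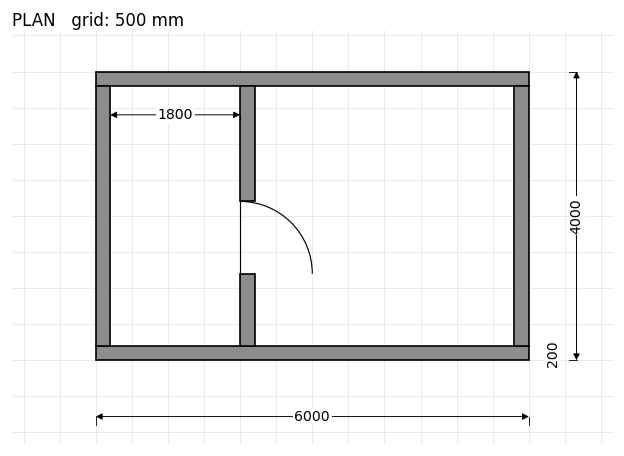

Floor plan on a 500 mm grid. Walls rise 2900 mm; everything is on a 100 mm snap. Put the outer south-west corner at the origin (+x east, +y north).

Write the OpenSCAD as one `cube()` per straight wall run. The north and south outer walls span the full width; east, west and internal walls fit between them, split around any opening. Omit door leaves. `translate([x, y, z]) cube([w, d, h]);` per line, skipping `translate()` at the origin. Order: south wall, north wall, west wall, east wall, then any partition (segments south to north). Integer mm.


cube([6000, 200, 2900]);
translate([0, 3800, 0]) cube([6000, 200, 2900]);
translate([0, 200, 0]) cube([200, 3600, 2900]);
translate([5800, 200, 0]) cube([200, 3600, 2900]);
translate([2000, 200, 0]) cube([200, 1000, 2900]);
translate([2000, 2200, 0]) cube([200, 1600, 2900]);


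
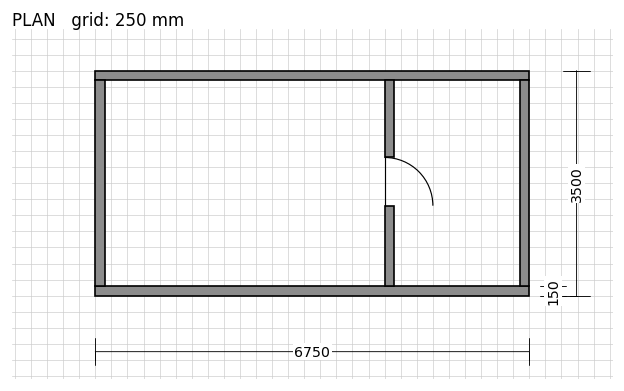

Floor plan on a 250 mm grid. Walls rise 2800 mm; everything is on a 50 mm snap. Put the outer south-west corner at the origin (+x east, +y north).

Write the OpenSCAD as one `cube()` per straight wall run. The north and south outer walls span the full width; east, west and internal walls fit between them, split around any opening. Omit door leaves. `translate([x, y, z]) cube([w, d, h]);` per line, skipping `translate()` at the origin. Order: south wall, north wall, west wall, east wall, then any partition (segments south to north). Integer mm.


cube([6750, 150, 2800]);
translate([0, 3350, 0]) cube([6750, 150, 2800]);
translate([0, 150, 0]) cube([150, 3200, 2800]);
translate([6600, 150, 0]) cube([150, 3200, 2800]);
translate([4500, 150, 0]) cube([150, 1250, 2800]);
translate([4500, 2150, 0]) cube([150, 1200, 2800]);


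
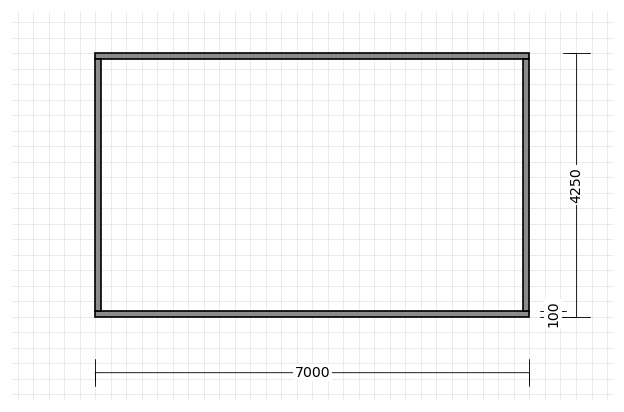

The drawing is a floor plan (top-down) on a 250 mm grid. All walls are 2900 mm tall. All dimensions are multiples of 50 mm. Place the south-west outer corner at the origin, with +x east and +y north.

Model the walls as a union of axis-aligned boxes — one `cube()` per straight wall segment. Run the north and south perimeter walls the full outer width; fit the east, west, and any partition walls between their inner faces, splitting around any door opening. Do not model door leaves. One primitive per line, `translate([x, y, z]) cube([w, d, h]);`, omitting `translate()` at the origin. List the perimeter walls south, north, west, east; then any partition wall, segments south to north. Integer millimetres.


cube([7000, 100, 2900]);
translate([0, 4150, 0]) cube([7000, 100, 2900]);
translate([0, 100, 0]) cube([100, 4050, 2900]);
translate([6900, 100, 0]) cube([100, 4050, 2900]);


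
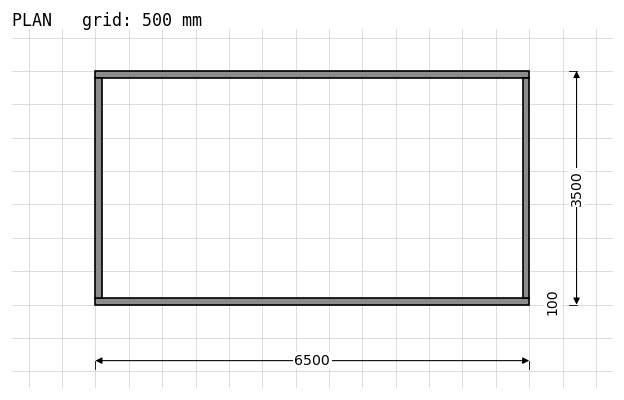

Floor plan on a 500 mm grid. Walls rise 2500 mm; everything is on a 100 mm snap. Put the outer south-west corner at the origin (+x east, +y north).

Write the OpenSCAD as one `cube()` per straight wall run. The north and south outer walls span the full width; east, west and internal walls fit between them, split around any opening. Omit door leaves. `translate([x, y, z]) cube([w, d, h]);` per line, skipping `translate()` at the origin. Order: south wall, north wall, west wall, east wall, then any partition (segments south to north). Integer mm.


cube([6500, 100, 2500]);
translate([0, 3400, 0]) cube([6500, 100, 2500]);
translate([0, 100, 0]) cube([100, 3300, 2500]);
translate([6400, 100, 0]) cube([100, 3300, 2500]);
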